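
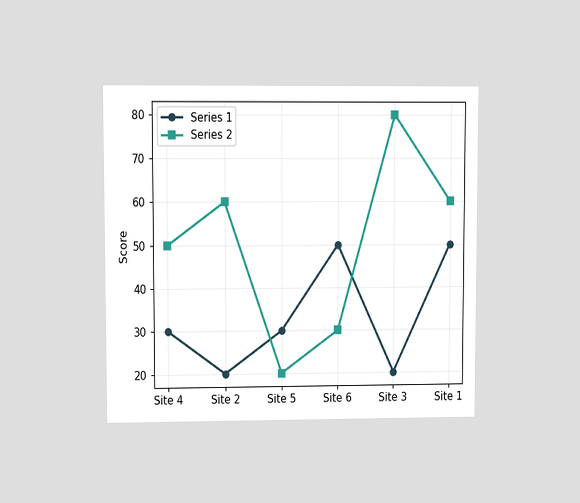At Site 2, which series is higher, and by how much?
Series 2, by 40

The chart is viewed at a slight angle. At Site 2, Series 2 sits above the other line by 40.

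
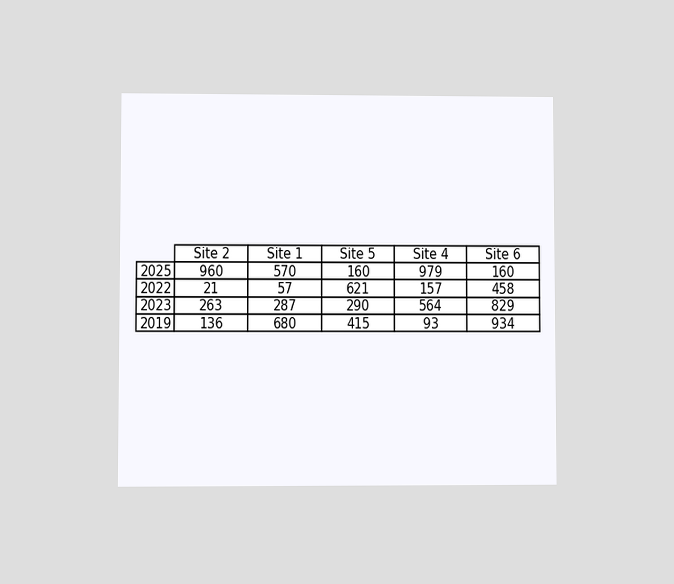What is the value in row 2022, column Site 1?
57

The chart is viewed at a slight angle. The (2022, Site 1) cell reads 57.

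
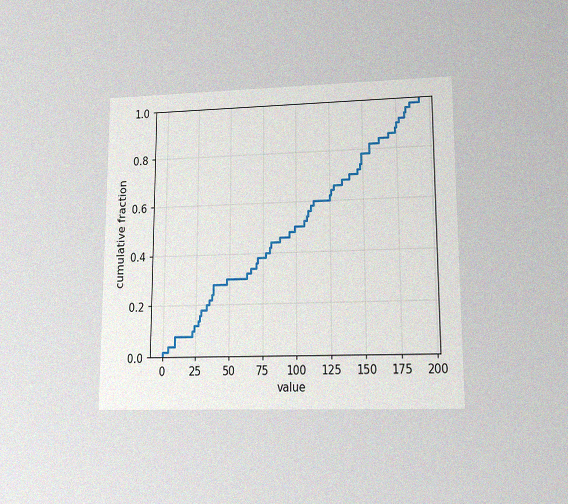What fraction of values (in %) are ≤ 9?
8%

The chart is viewed at a slight angle, with some photo noise. At x=9 the ECDF step is at 8%.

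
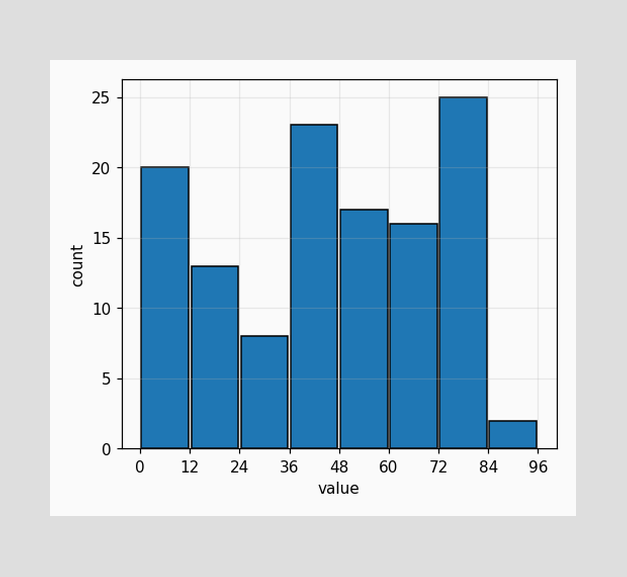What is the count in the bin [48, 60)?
17

The [48, 60) bin has height 17.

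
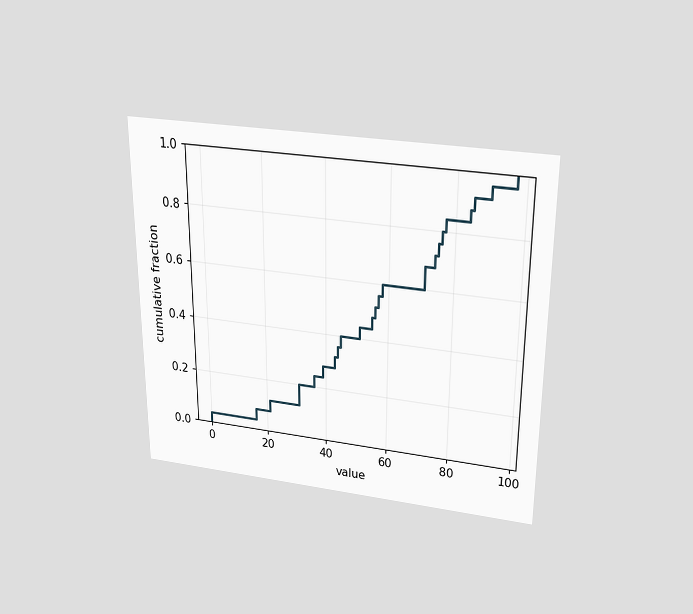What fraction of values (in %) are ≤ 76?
The chart is viewed slightly from above. At x=76 the ECDF step is at 80%.

80%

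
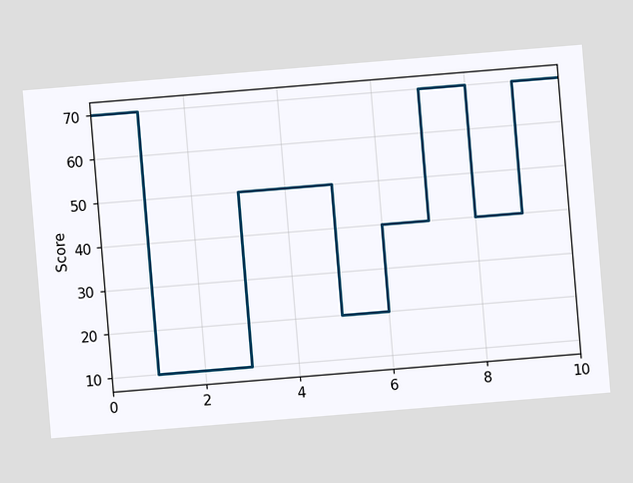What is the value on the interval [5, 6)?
The chart is tilted about 5° counter-clockwise. On [5, 6) the step sits at 20.

20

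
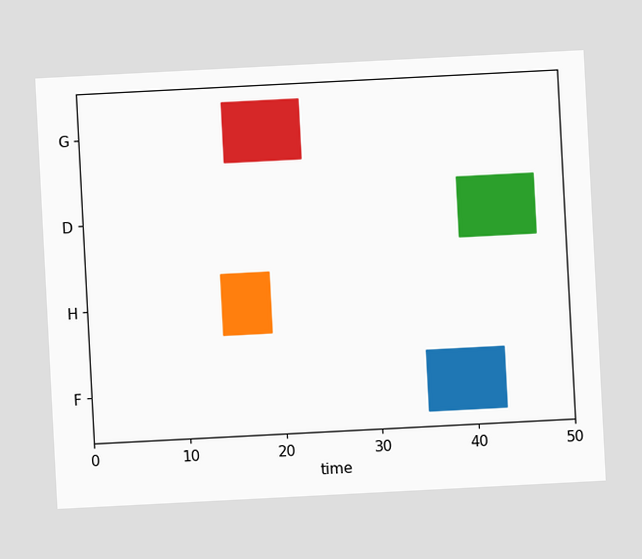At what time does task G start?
The chart is tilted about 3° counter-clockwise. The G bar begins at t=15.

15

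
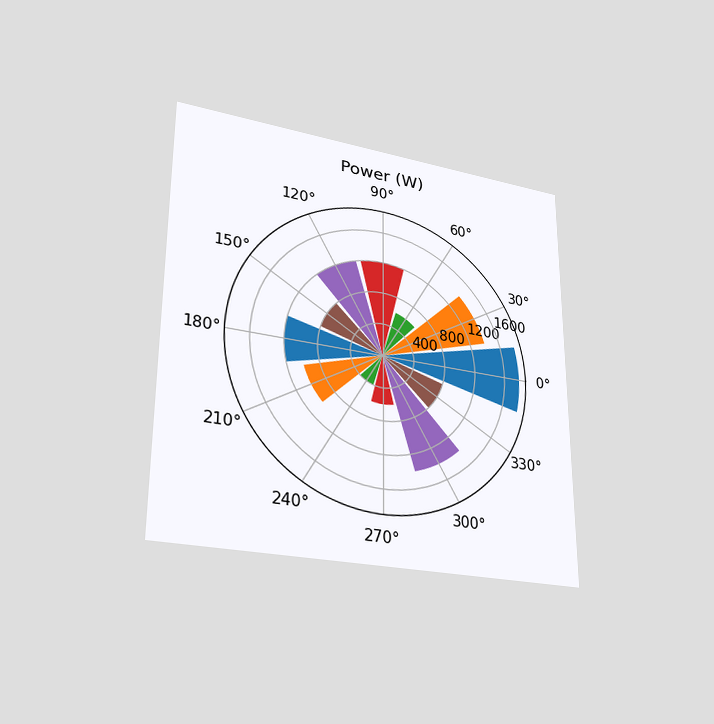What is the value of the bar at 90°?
1200W

The chart is viewed at a slight angle. The bar at 90° reaches 1200W on the radial axis.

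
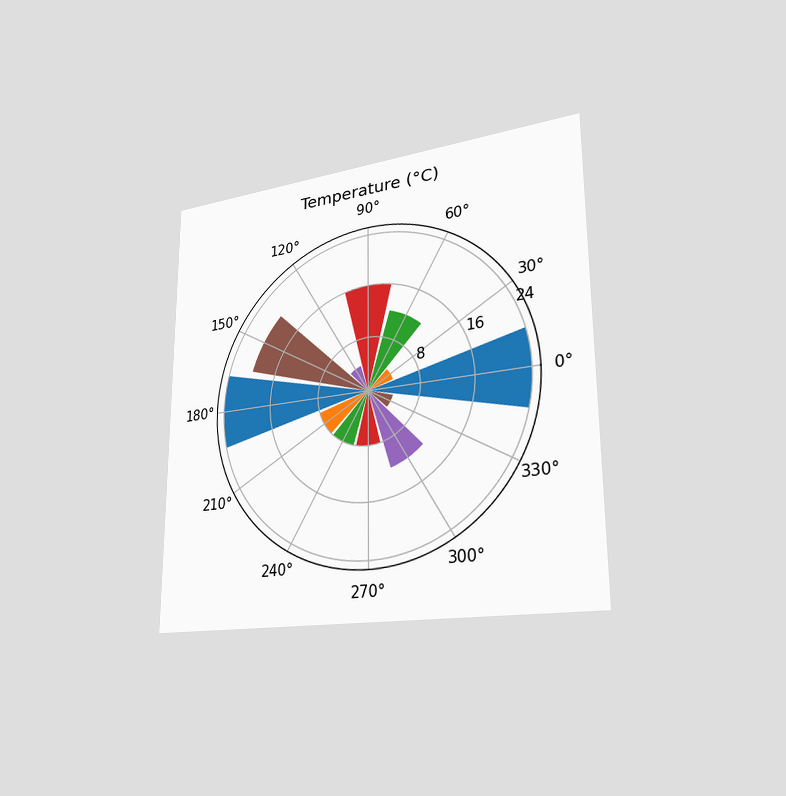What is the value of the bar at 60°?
12°C

The chart is viewed slightly from the right. The bar at 60° reaches 12°C on the radial axis.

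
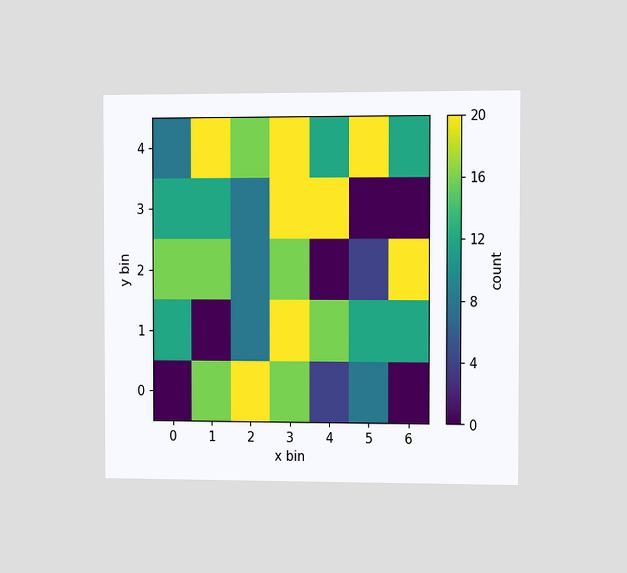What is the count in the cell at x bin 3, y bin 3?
The chart is viewed slightly from the right. Matching the cell (3, 3) against the colorbar gives 20.

20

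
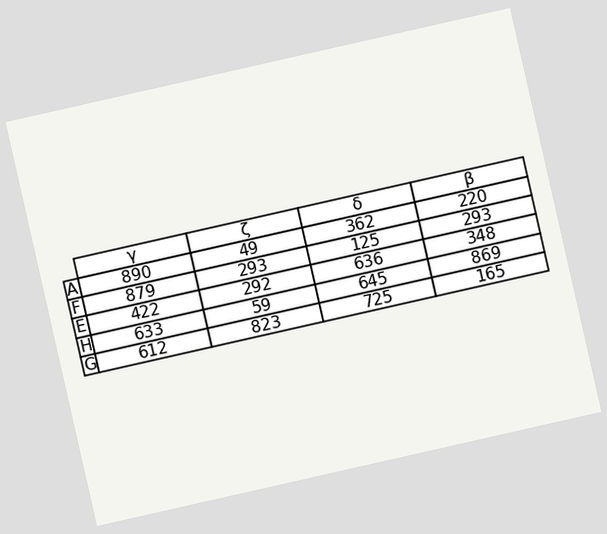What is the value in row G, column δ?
The chart is tilted about 13° counter-clockwise. The (G, δ) cell reads 725.

725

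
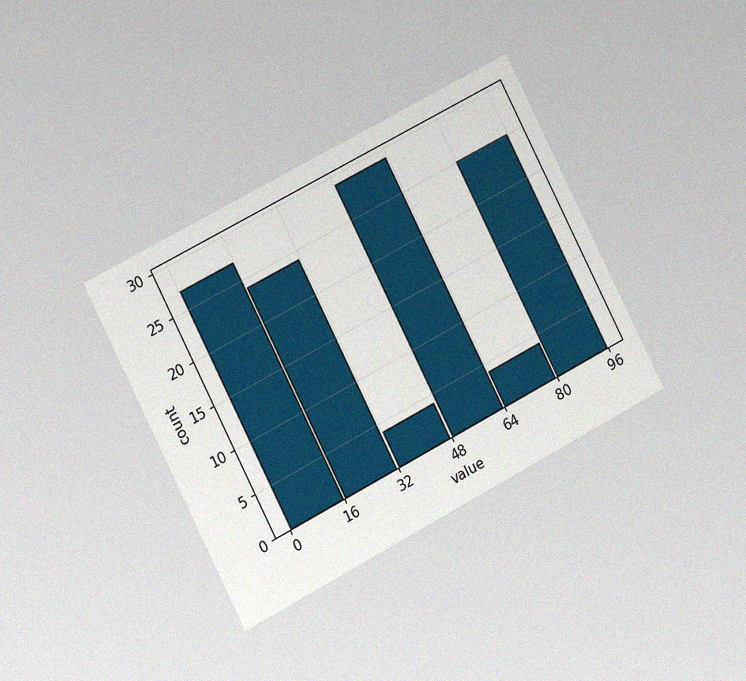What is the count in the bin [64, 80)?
4

The chart is tilted about 27° counter-clockwise and viewed slightly from the left, with some photo noise. The [64, 80) bin has height 4.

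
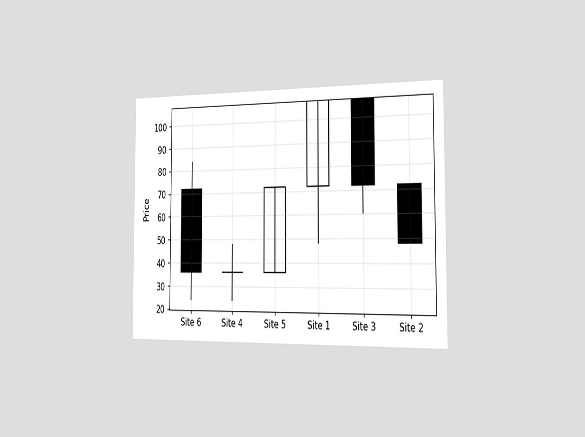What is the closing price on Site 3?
72

The chart is viewed slightly from the right. The Site 3 candle closes at 72.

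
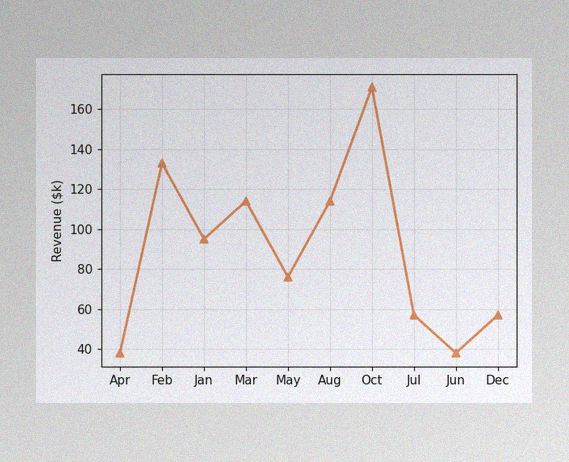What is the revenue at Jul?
$57k

The image has some photo noise and uneven lighting. At Jul, the line is at $57k.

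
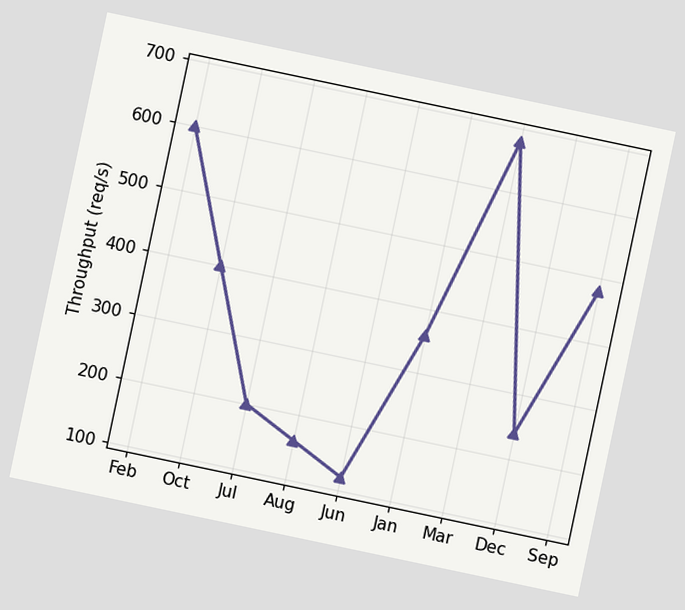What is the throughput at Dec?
240req/s

The chart is tilted about 12° clockwise. At Dec, the line is at 240req/s.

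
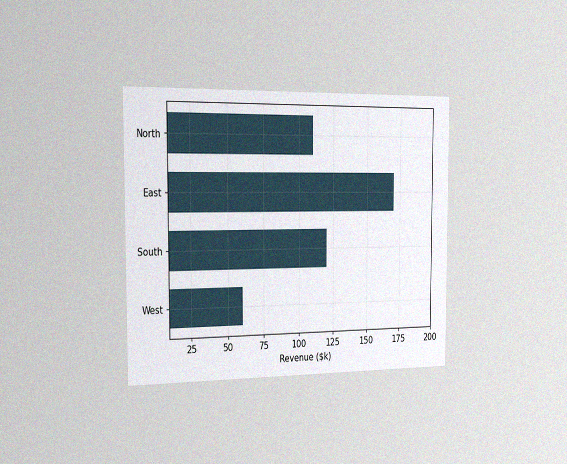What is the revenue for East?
The chart is viewed slightly from the left, with some photo noise. Reading along the chart's x-axis, the East bar reaches $170k.

$170k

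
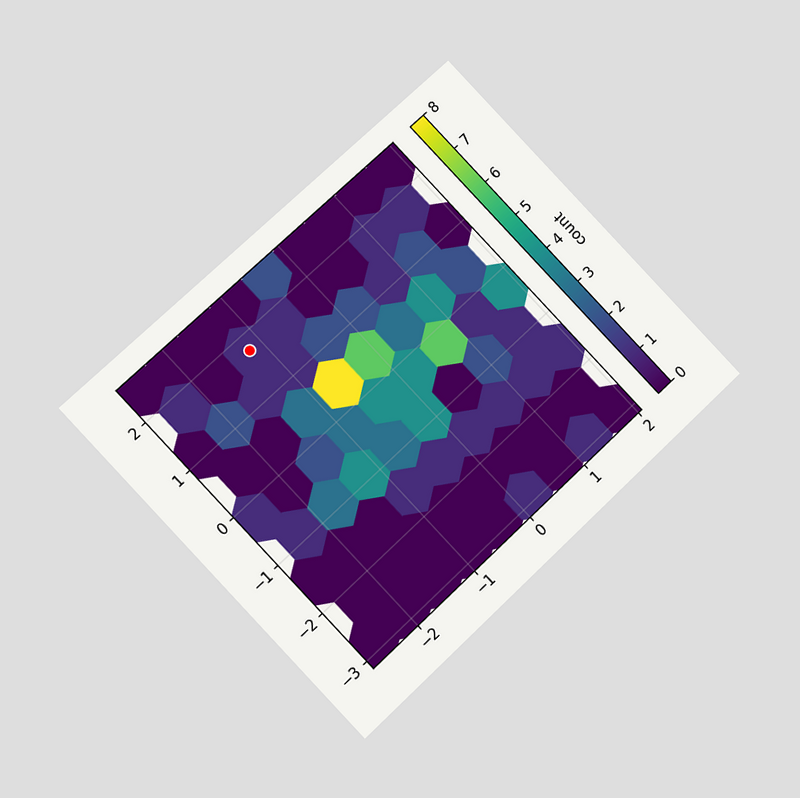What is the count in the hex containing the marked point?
1

The chart is tilted about 43° counter-clockwise and viewed at a slight angle. The marked hex reads 1 on the colorbar.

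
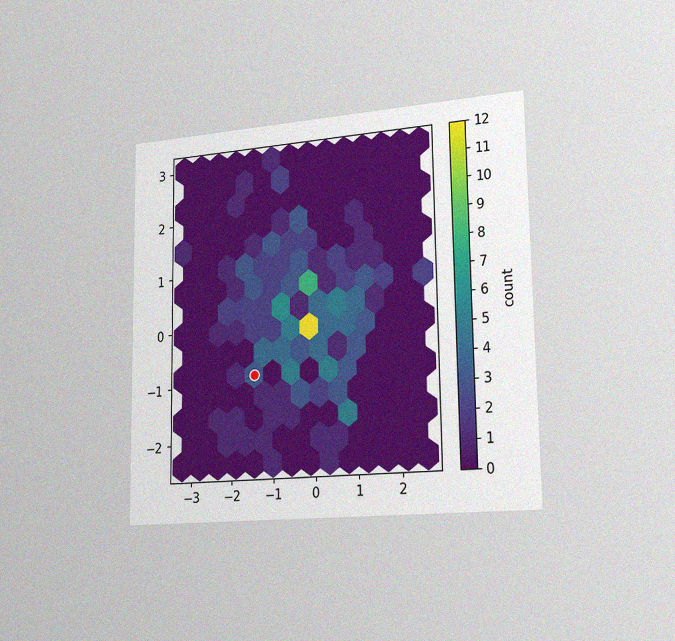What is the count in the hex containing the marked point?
3

The chart is viewed slightly from the right, with some photo noise. The marked hex reads 3 on the colorbar.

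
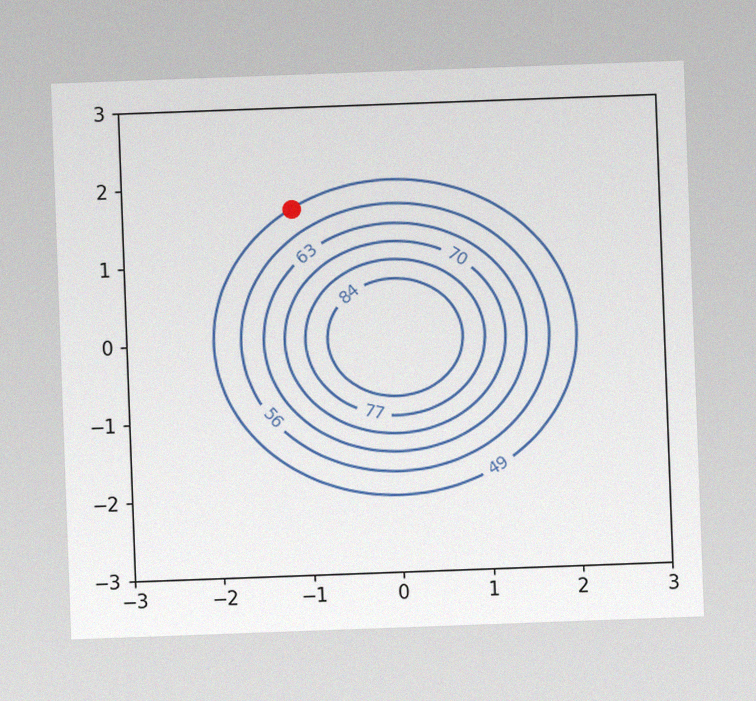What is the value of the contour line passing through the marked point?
49

The chart is tilted about 2° counter-clockwise, with some photo noise. The marked point sits on the contour labelled 49.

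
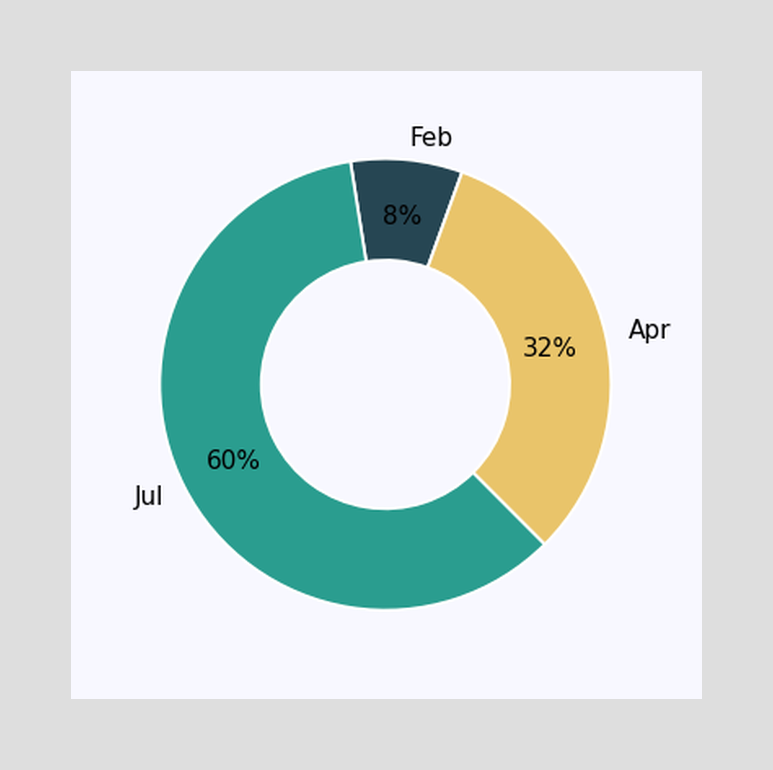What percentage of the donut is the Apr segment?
The Apr segment takes up 32% of the ring.

32%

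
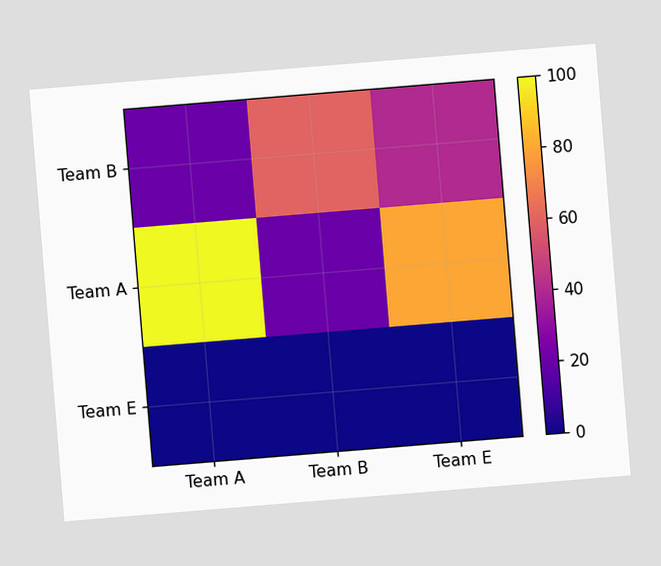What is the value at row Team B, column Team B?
60

The chart is tilted about 5° counter-clockwise. Matching cell (Team B, Team B) against the colorbar gives 60.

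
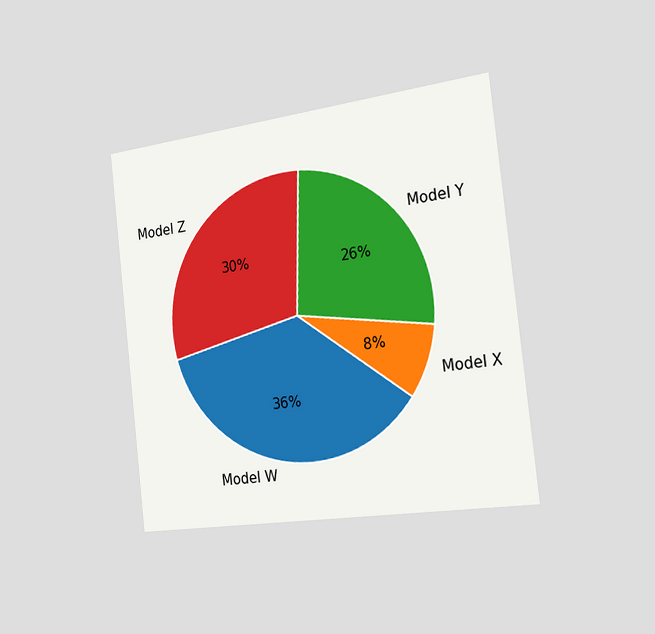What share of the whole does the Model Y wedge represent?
The chart is tilted about 7° counter-clockwise and viewed slightly from the right. The Model Y slice takes up 26% of the pie.

26%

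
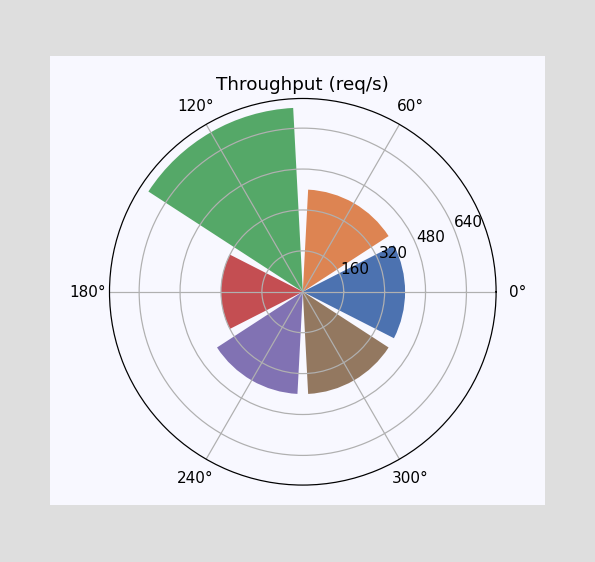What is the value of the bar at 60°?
400req/s

The bar at 60° reaches 400req/s on the radial axis.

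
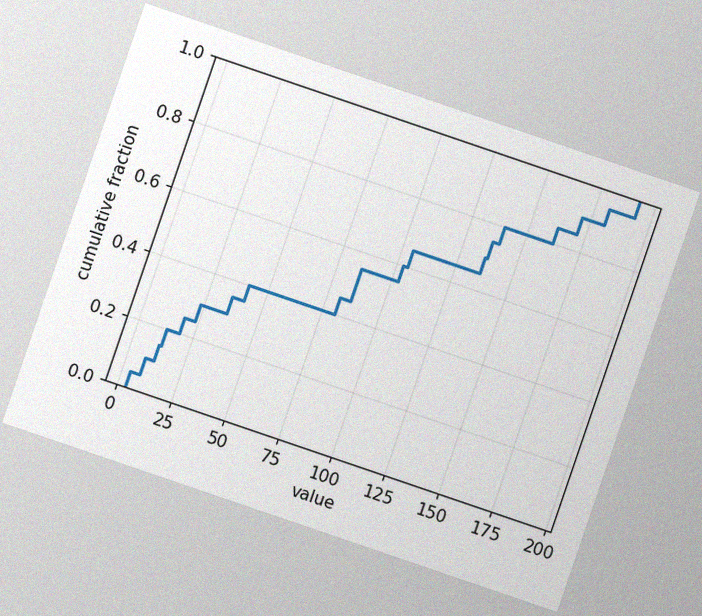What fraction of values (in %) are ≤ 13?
20%

The chart is tilted about 19° clockwise, with some photo noise. At x=13 the ECDF step is at 20%.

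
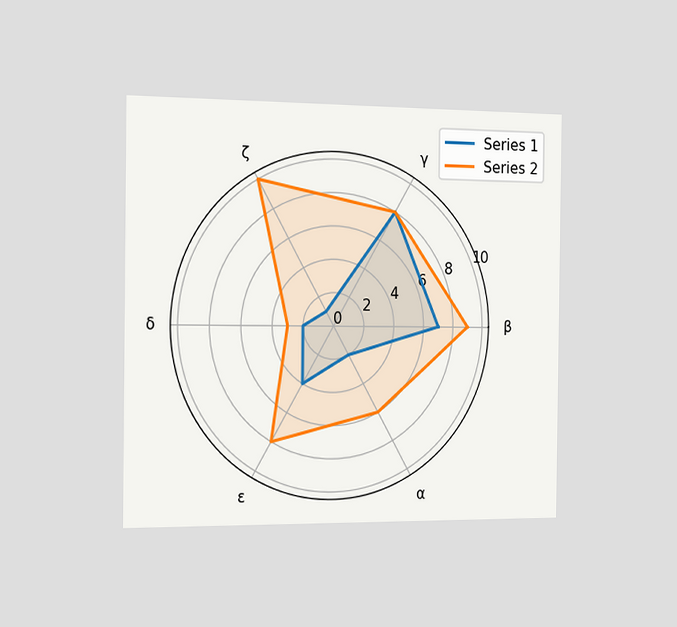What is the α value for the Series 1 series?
2

The chart is viewed slightly from the left. On the α axis, Series 1 reaches 2.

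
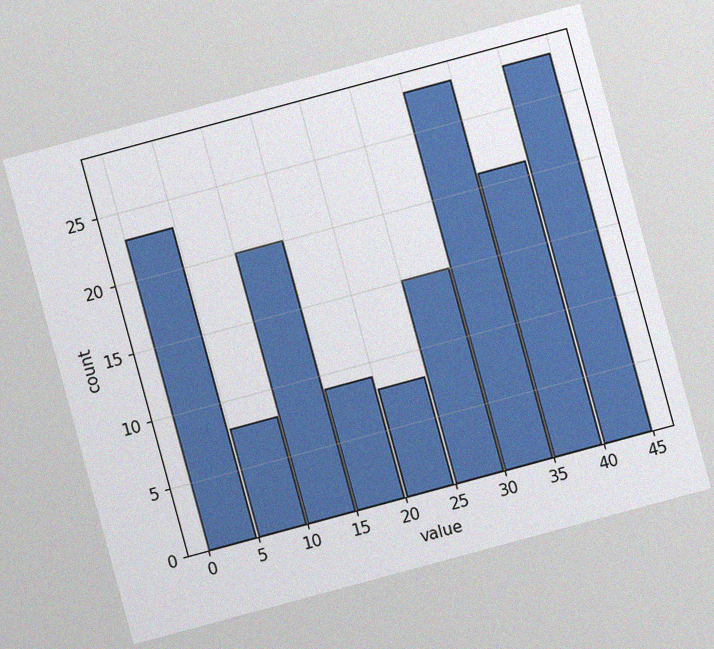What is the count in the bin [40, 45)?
28

The chart is tilted about 15° counter-clockwise, with some photo noise. The [40, 45) bin has height 28.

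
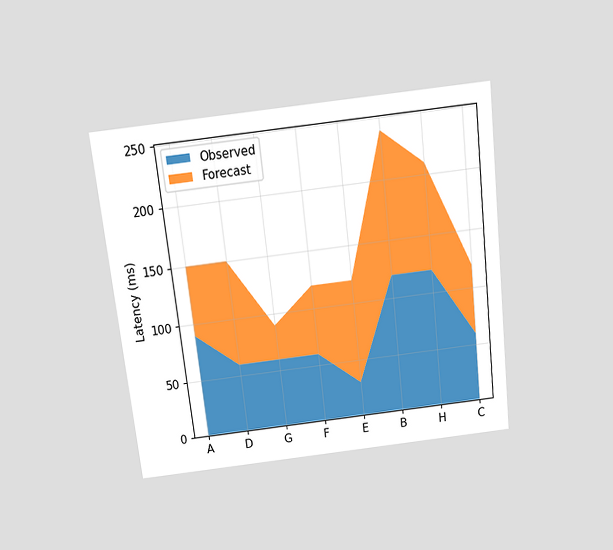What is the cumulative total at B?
The chart is tilted about 7° counter-clockwise and viewed slightly from above. The stacked total at B reaches 240ms.

240ms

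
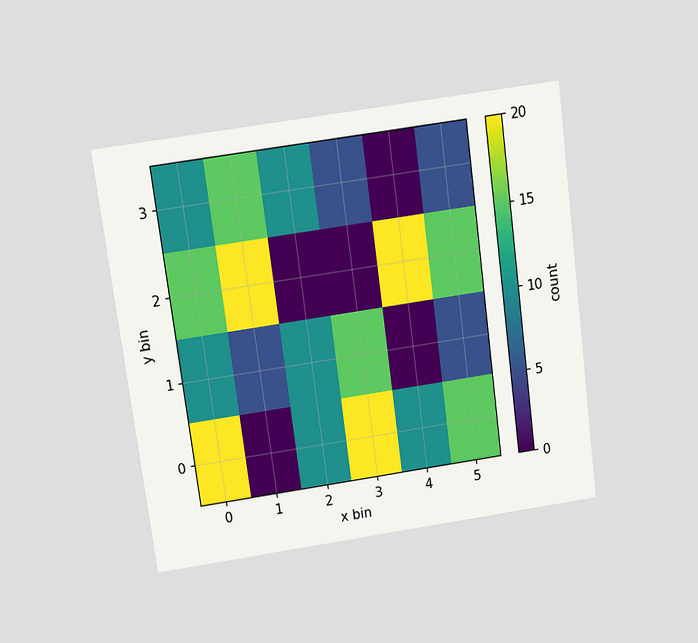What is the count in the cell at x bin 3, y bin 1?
15

The chart is tilted about 8° counter-clockwise and viewed slightly from above. Matching the cell (3, 1) against the colorbar gives 15.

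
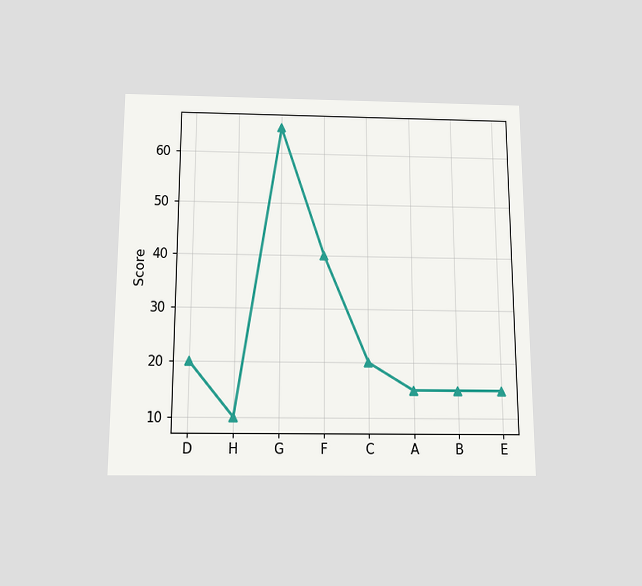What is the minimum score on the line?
The chart is viewed slightly from below. The lowest point is at H, and reading across to the y-axis gives 10.

10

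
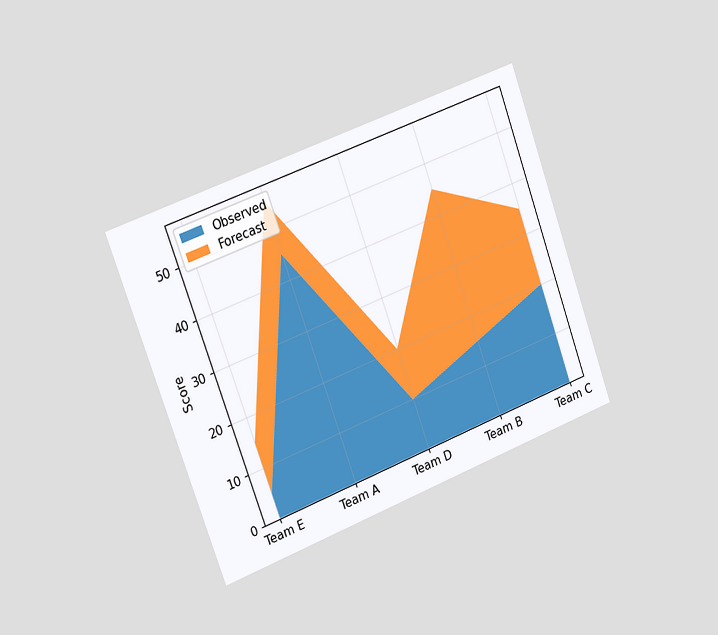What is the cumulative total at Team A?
The chart is tilted about 20° counter-clockwise and viewed slightly from the left. The stacked total at Team A reaches 55.

55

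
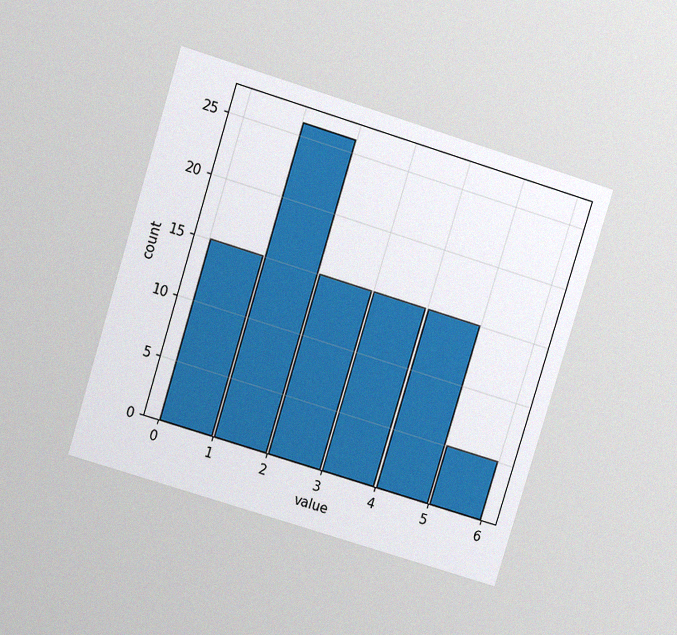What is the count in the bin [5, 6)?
The chart is tilted about 17° clockwise and viewed slightly from above, with some photo noise. The [5, 6) bin has height 5.

5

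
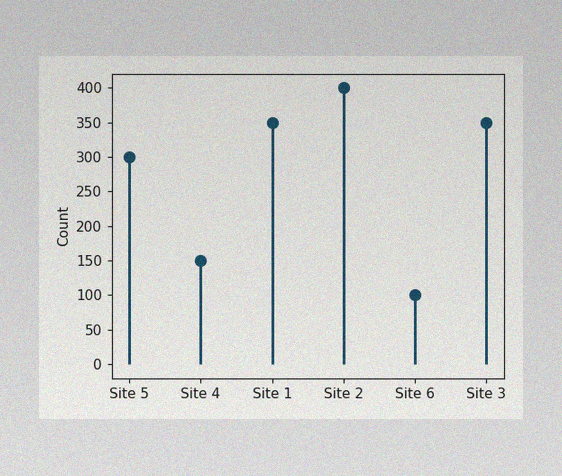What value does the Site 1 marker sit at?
350

The image has some photo noise and uneven lighting. The Site 1 marker sits at 350.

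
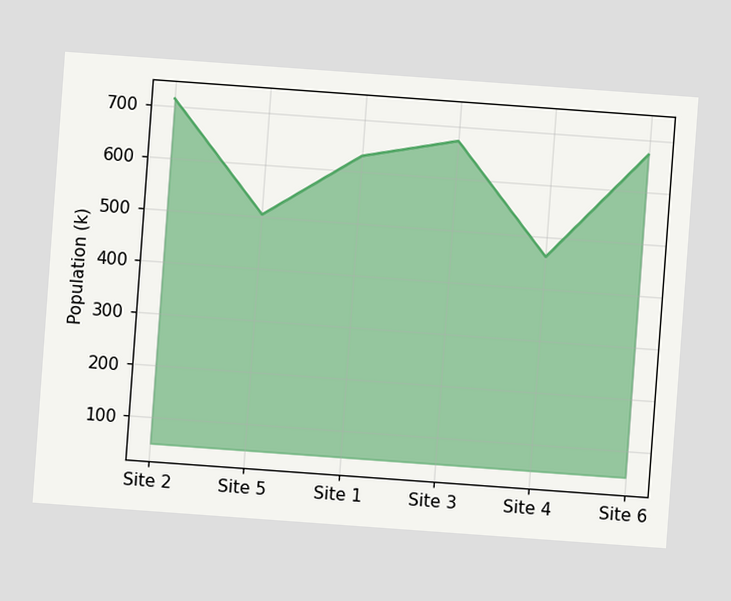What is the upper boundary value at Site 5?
504k

The chart is tilted about 4° clockwise. At Site 5 the upper boundary is at 504k.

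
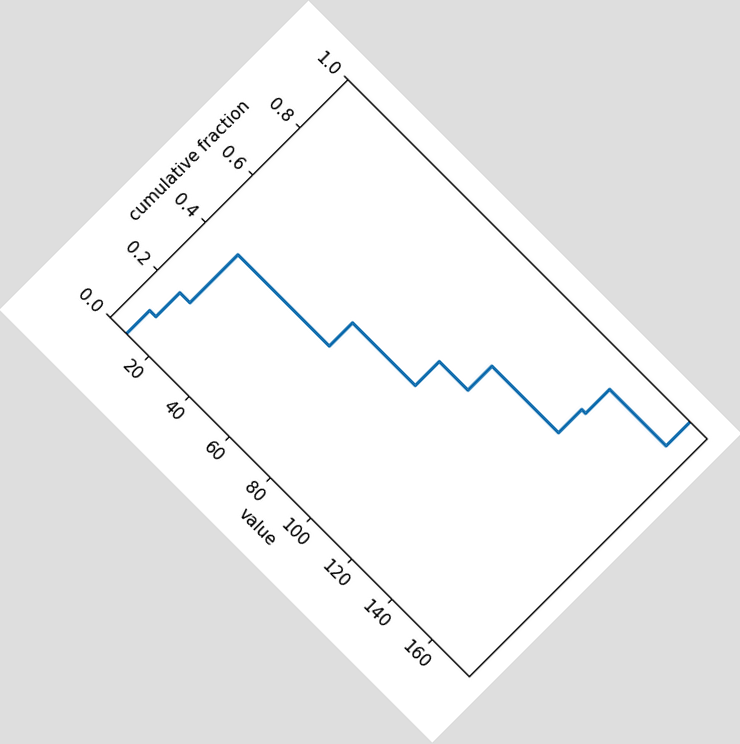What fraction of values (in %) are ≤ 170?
The chart is tilted about 45° clockwise. At x=170 the ECDF step is at 100%.

100%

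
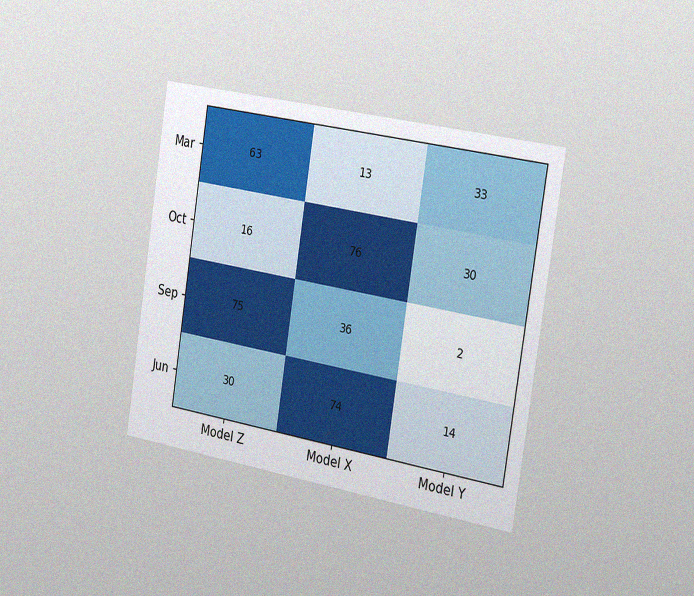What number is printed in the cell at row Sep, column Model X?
The chart is tilted about 9° clockwise and viewed slightly from the right, with some photo noise. The (Sep, Model X) cell reads 36.

36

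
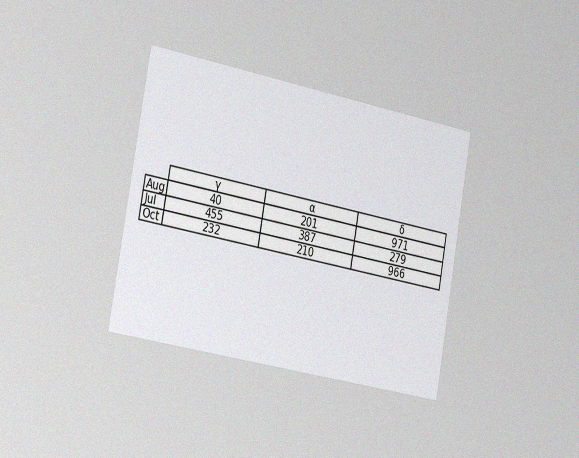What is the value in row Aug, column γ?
40

The chart is tilted about 10° clockwise and viewed slightly from the left, with some photo noise. The (Aug, γ) cell reads 40.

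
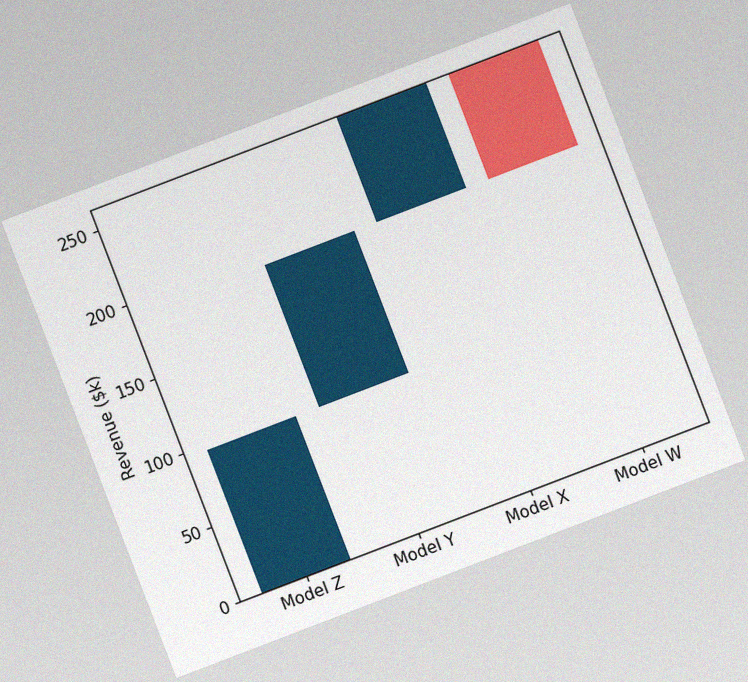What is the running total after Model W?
The chart is tilted about 21° counter-clockwise, with some photo noise. After Model W the running total reaches $192k.

$192k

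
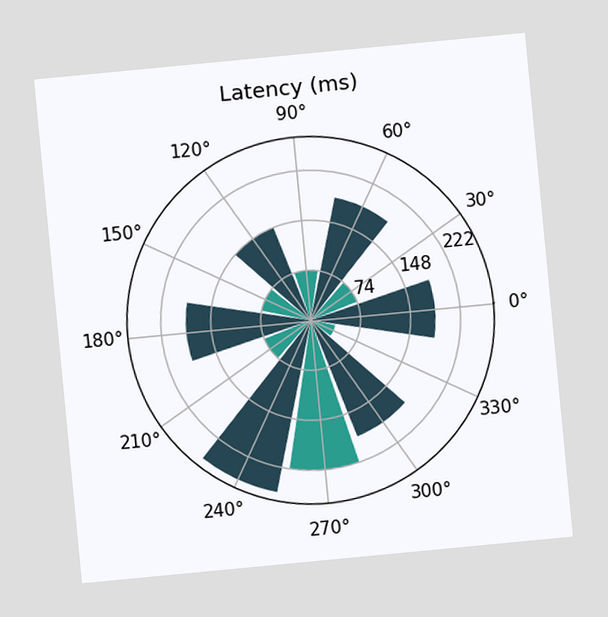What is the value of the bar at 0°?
The chart is tilted about 5° counter-clockwise. The bar at 0° reaches 185ms on the radial axis.

185ms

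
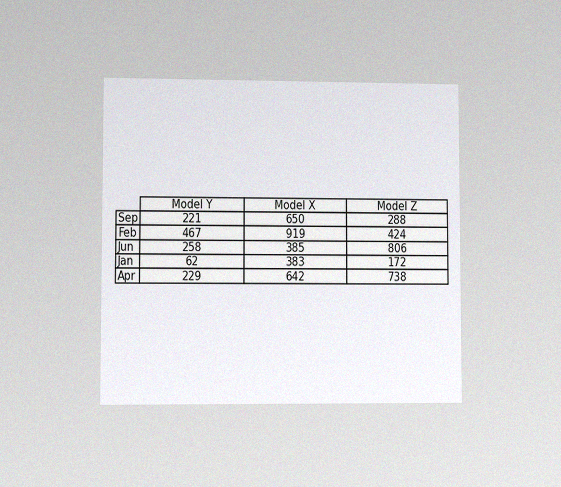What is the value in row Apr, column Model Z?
The chart is viewed at a slight angle, with some photo noise. The (Apr, Model Z) cell reads 738.

738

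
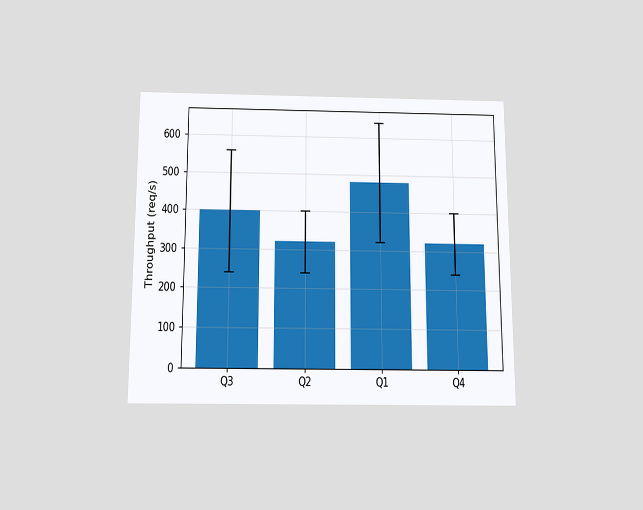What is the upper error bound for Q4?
400req/s

The chart is viewed slightly from below. The Q4 bar's upper whisker reaches 400req/s.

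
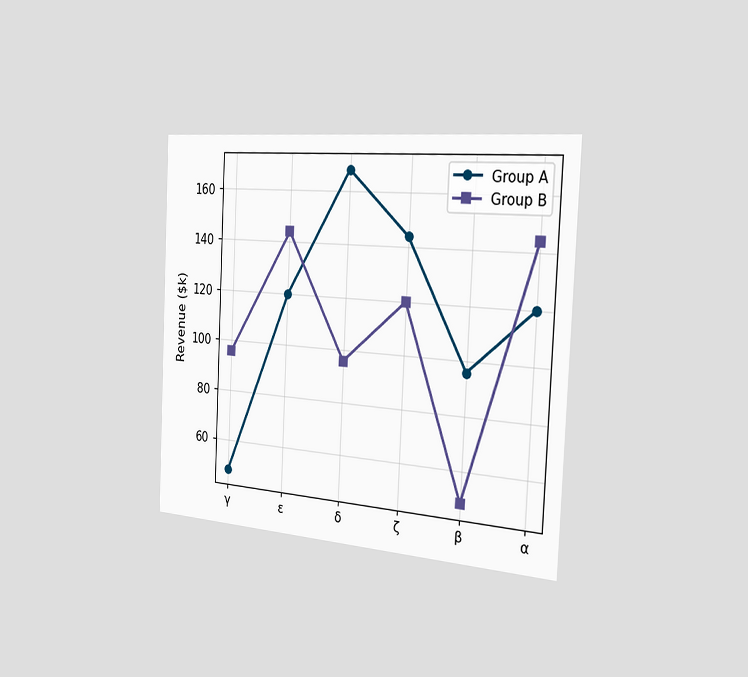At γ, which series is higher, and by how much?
The chart is tilted about 3° clockwise and viewed slightly from the right. At γ, Group B sits above the other line by $48k.

Group B, by $48k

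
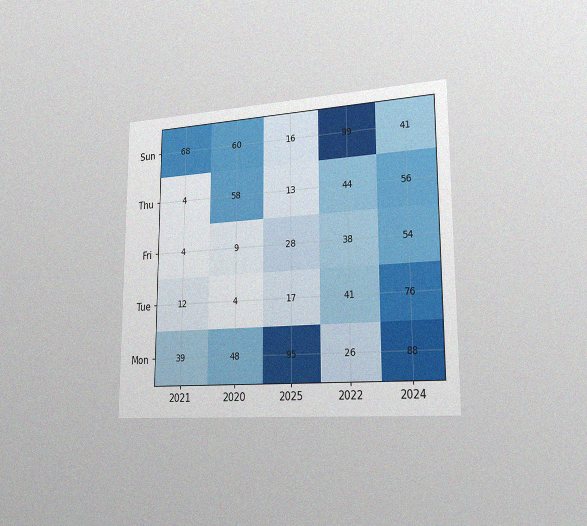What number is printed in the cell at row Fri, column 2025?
28

The chart is viewed slightly from the right, with some photo noise. The (Fri, 2025) cell reads 28.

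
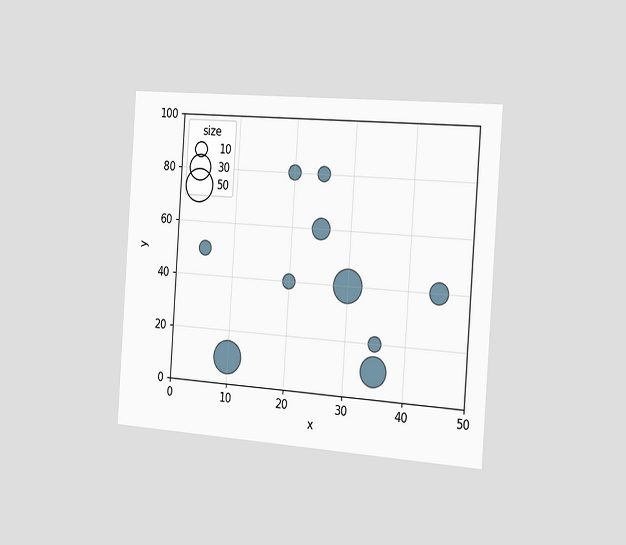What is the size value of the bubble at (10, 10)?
The chart is tilted about 4° clockwise and viewed slightly from the right. Matching the bubble at (10, 10) against the size legend gives 50.

50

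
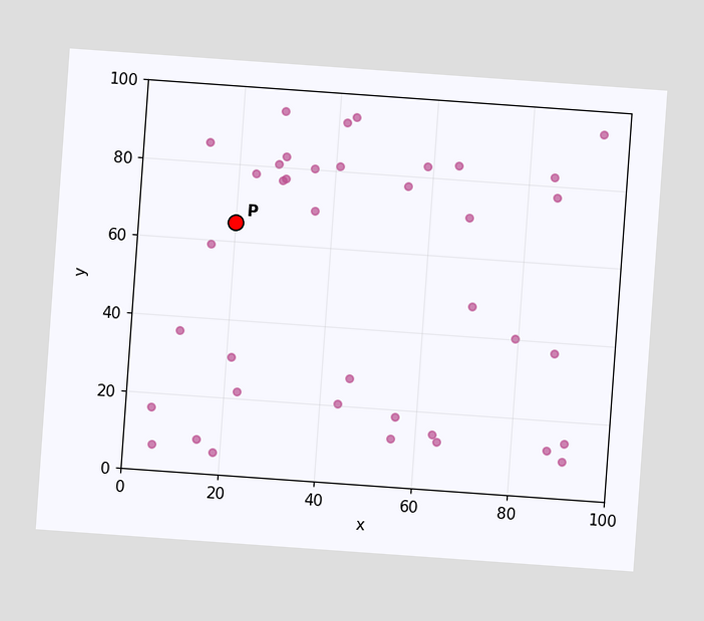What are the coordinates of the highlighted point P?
The chart is tilted about 4° clockwise. Following the gridlines from P to each axis, P sits at (20, 65).

(20, 65)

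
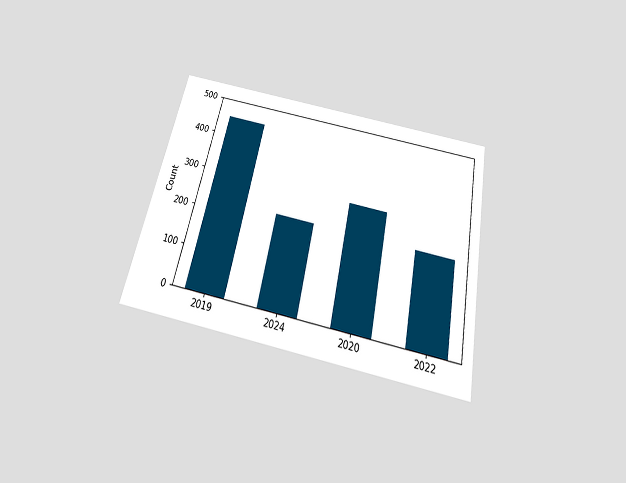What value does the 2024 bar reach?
The chart is tilted about 12° clockwise and viewed slightly from below. Reading along the chart's y-axis, the 2024 bar reaches 225.

225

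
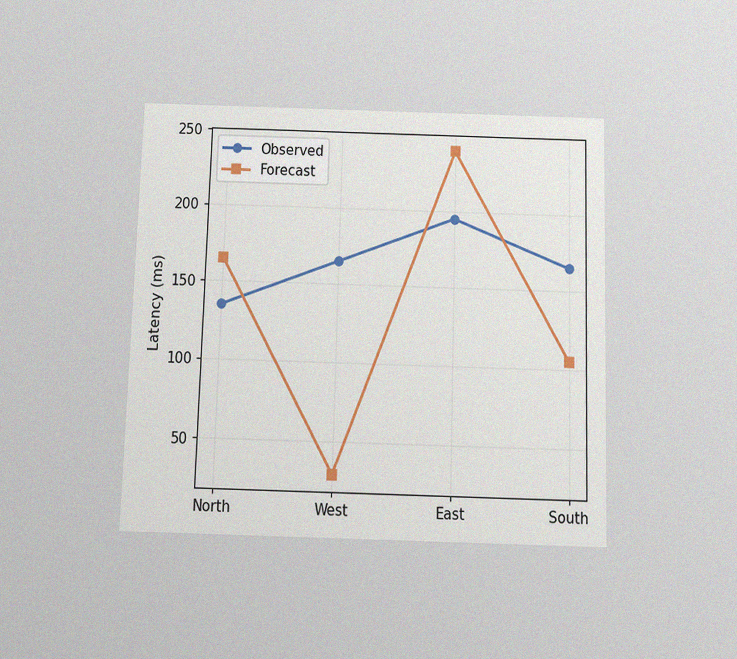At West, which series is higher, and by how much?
Observed, by 135ms

The chart is viewed slightly from below, with some photo noise. At West, Observed sits above the other line by 135ms.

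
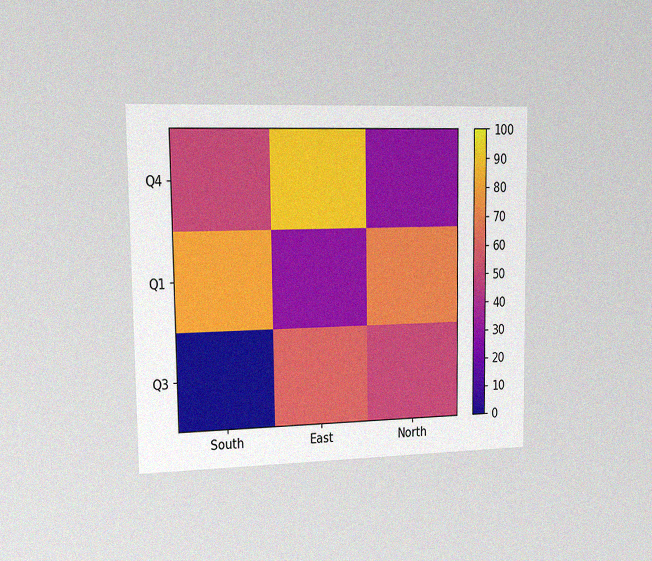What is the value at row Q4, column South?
50

The chart is viewed slightly from the left, with some photo noise. Matching cell (Q4, South) against the colorbar gives 50.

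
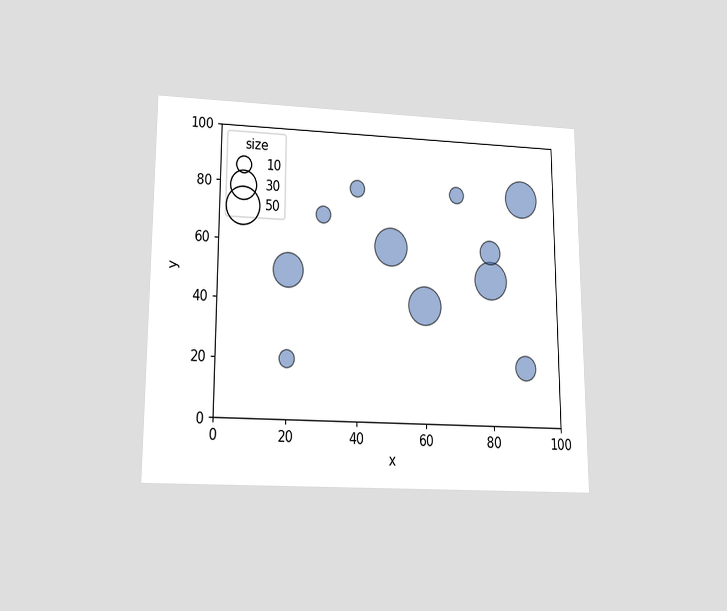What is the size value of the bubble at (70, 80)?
The chart is viewed slightly from below. Matching the bubble at (70, 80) against the size legend gives 10.

10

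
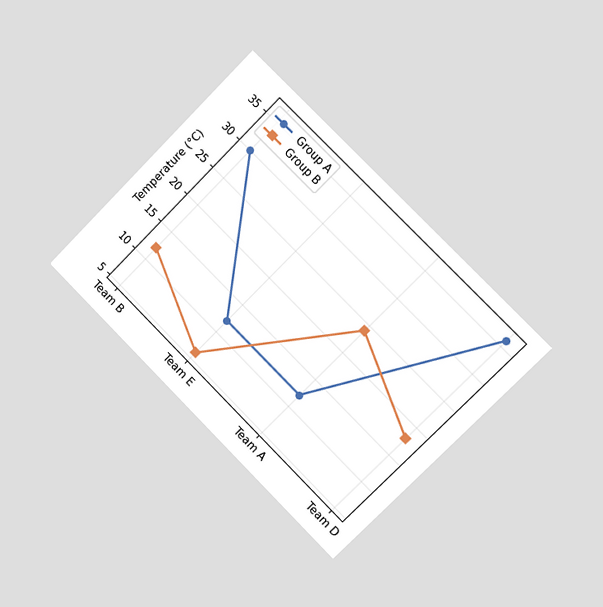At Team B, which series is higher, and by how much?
Group A, by 18°C

The chart is tilted about 45° clockwise and viewed slightly from the right. At Team B, Group A sits above the other line by 18°C.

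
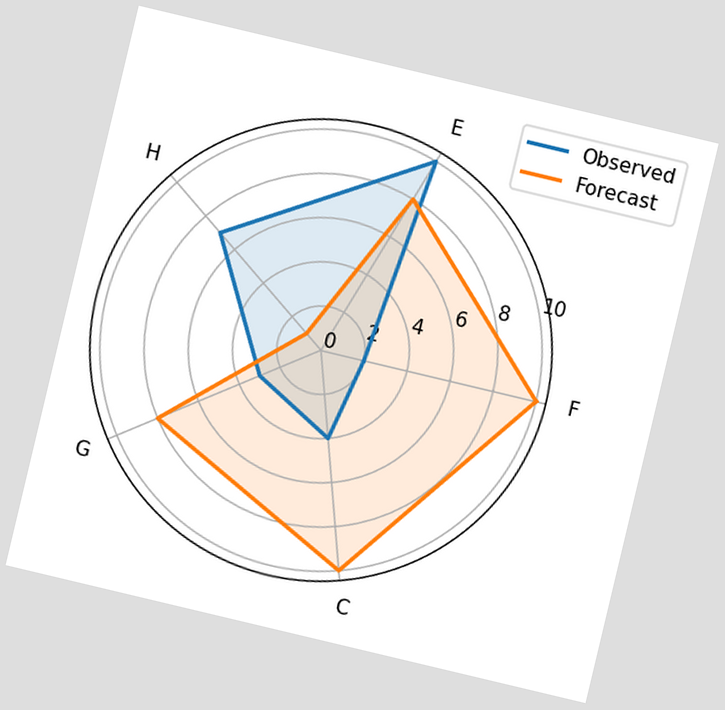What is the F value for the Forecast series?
The chart is tilted about 13° clockwise. On the F axis, Forecast reaches 10.

10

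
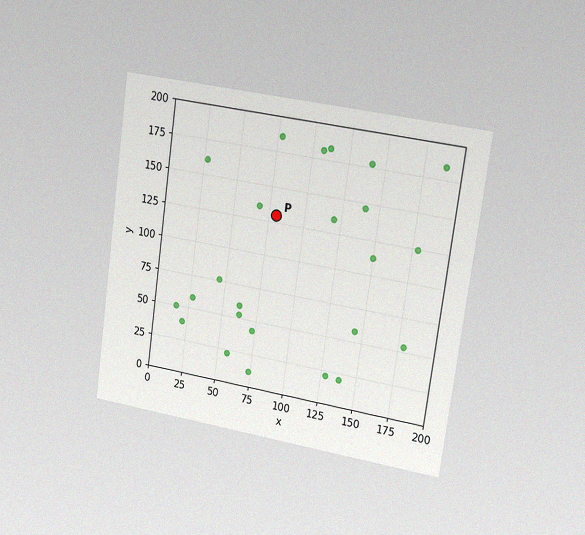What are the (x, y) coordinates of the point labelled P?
(80, 130)

The chart is tilted about 8° clockwise and viewed slightly from the right, with some photo noise. Following the gridlines from P to each axis, P sits at (80, 130).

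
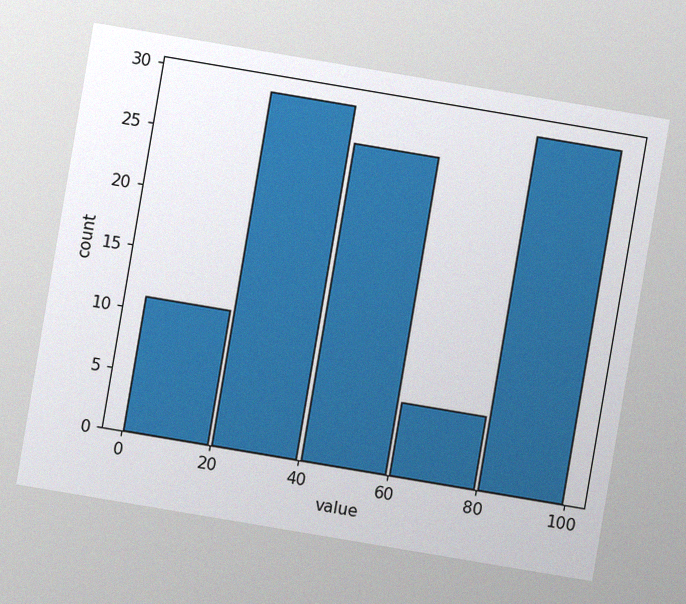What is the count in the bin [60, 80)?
6

The chart is tilted about 10° clockwise, with some photo noise. The [60, 80) bin has height 6.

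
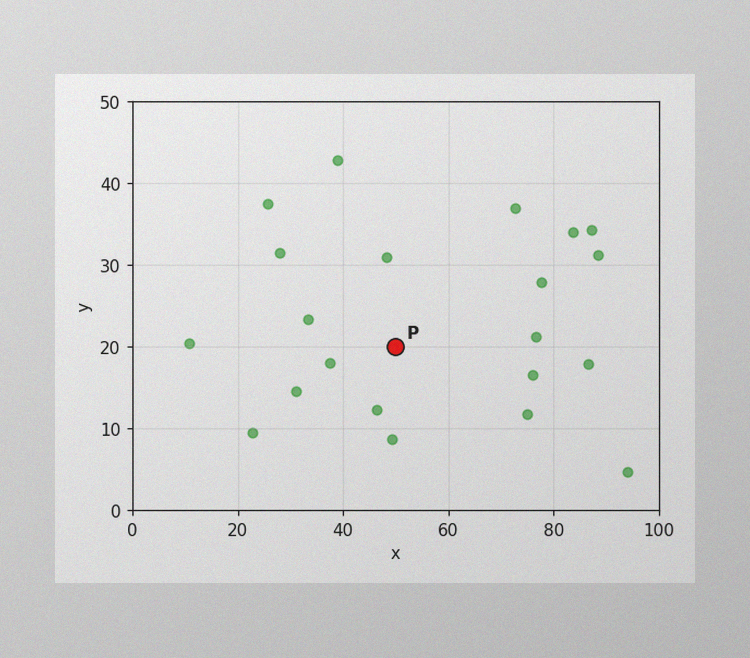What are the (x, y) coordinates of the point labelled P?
(50, 20)

The image has some photo noise and uneven lighting. Following the gridlines from P to each axis, P sits at (50, 20).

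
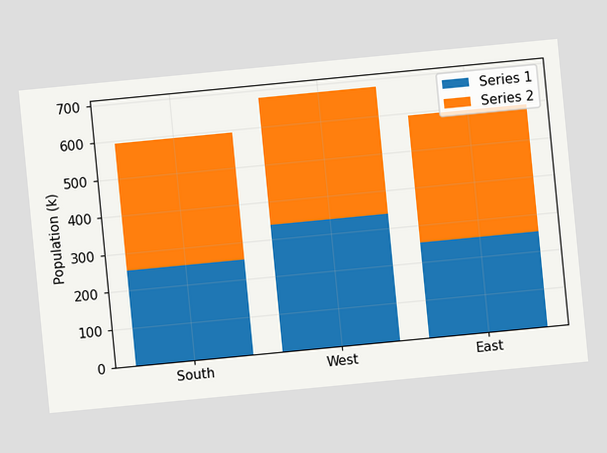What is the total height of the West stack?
The chart is tilted about 5° counter-clockwise. The West stack's top reaches 680k on the y-axis.

680k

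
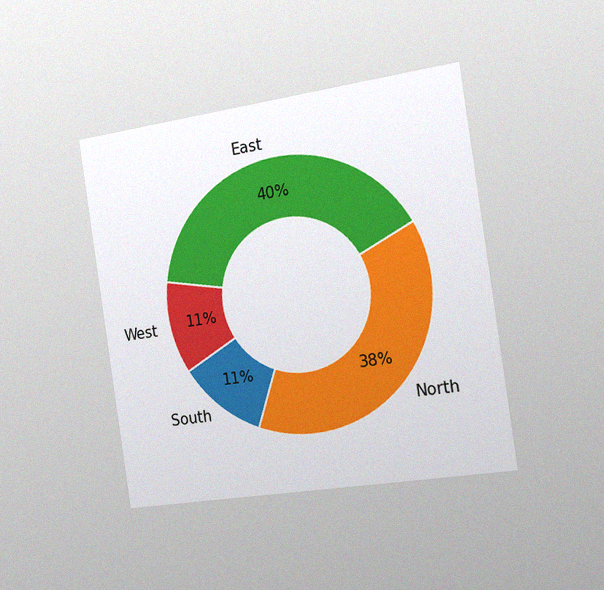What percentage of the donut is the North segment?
The chart is tilted about 9° counter-clockwise and viewed slightly from the right, with some photo noise. The North segment takes up 38% of the ring.

38%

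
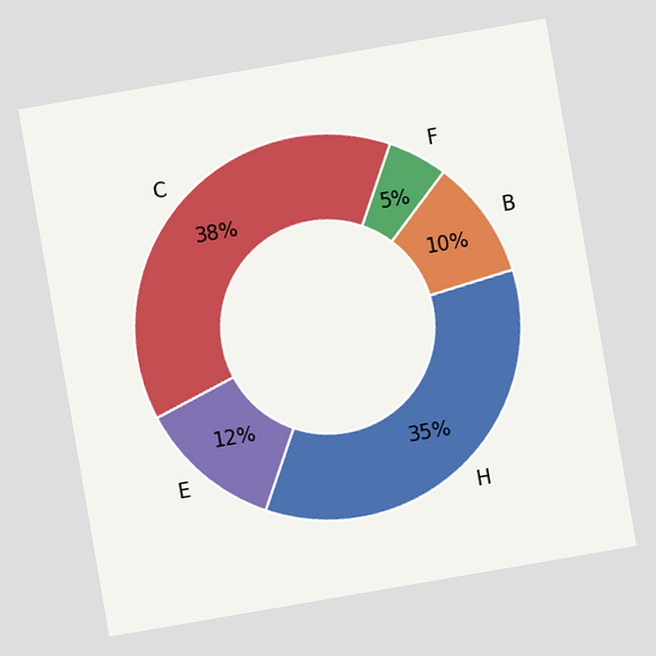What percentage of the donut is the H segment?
35%

The chart is tilted about 10° counter-clockwise. The H segment takes up 35% of the ring.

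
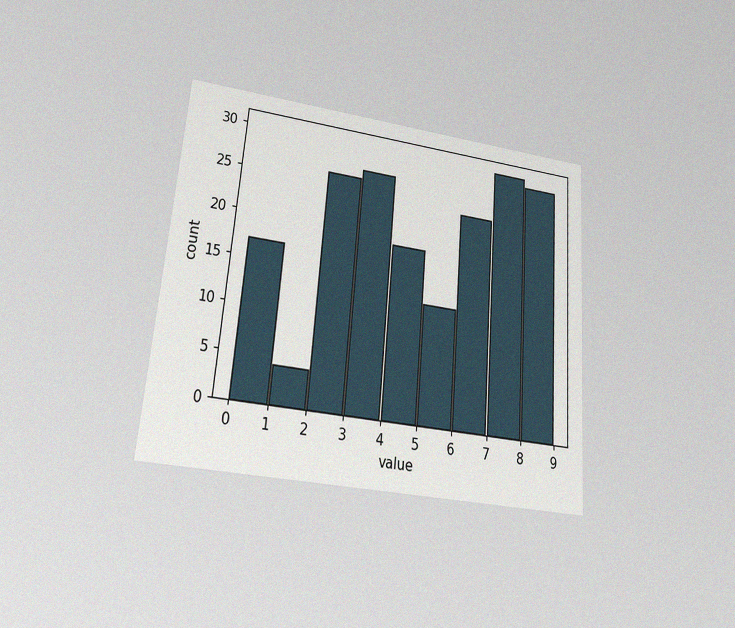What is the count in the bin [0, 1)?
The chart is tilted about 5° clockwise and viewed at a slight angle, with some photo noise. The [0, 1) bin has height 17.

17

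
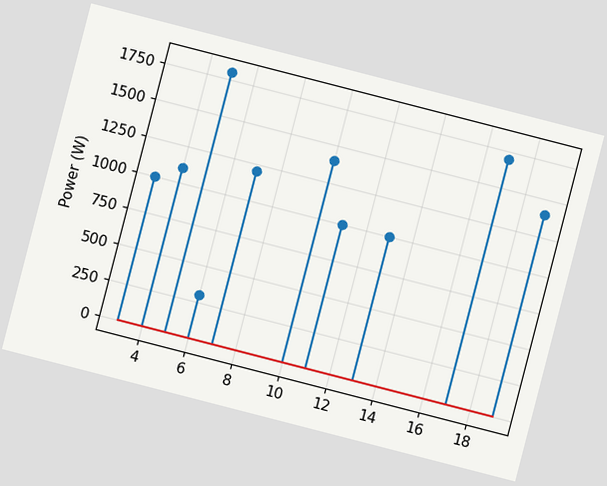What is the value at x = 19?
1400W

The chart is tilted about 14° clockwise. The stem at x=19 reaches 1400W.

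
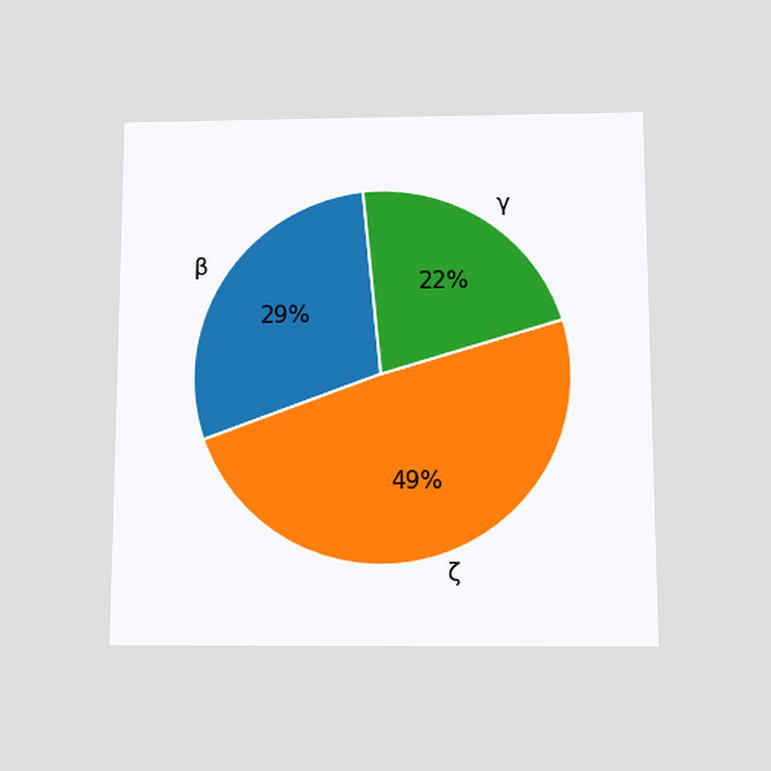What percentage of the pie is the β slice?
The chart is viewed slightly from below. The β slice takes up 29% of the pie.

29%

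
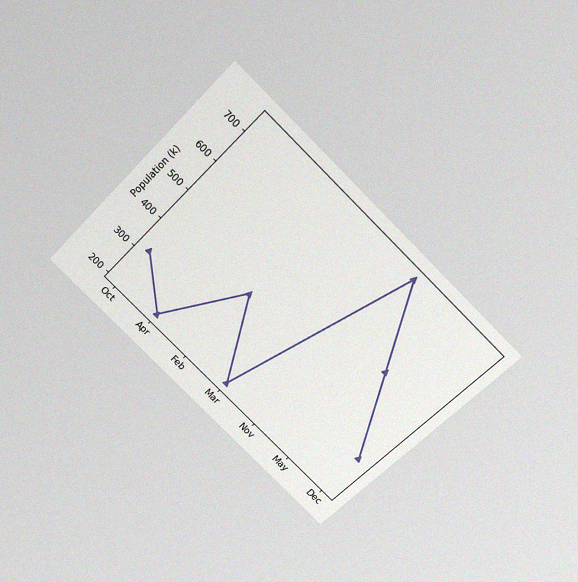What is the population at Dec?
The chart is tilted about 45° clockwise and viewed slightly from above, with some photo noise. At Dec, the line is at 318k.

318k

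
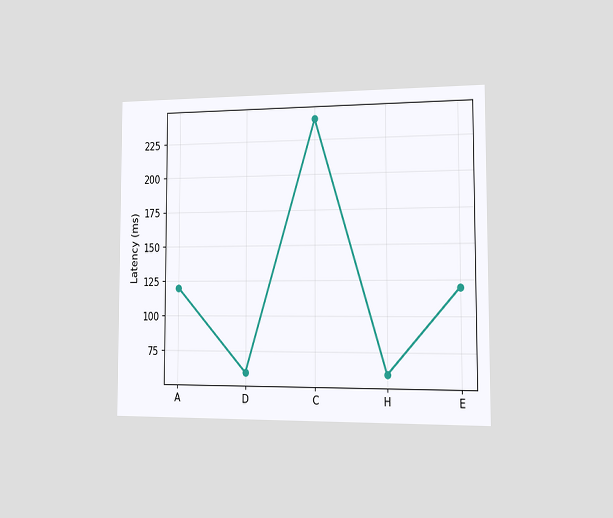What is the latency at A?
120ms

The chart is viewed slightly from the right. At A, the line is at 120ms.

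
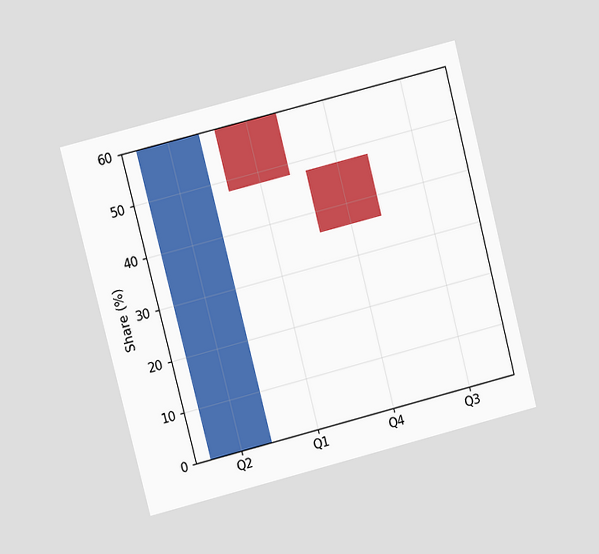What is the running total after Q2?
The chart is tilted about 14° counter-clockwise and viewed at a slight angle. After Q2 the running total reaches 60%.

60%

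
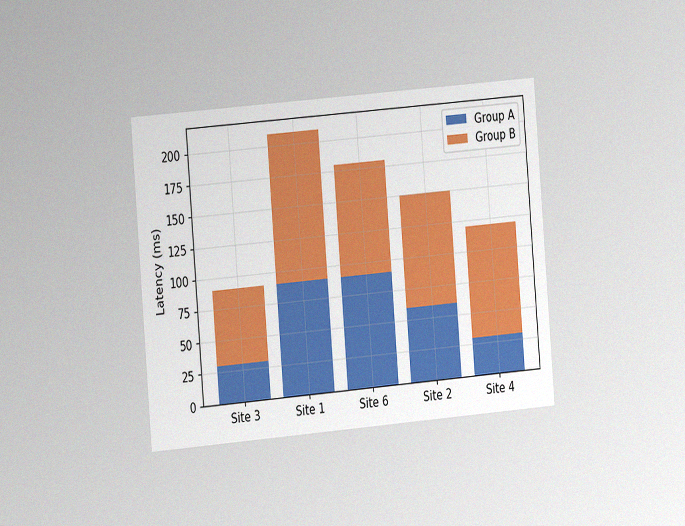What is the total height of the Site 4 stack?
The chart is tilted about 5° counter-clockwise and viewed slightly from the left, with some photo noise. The Site 4 stack's top reaches 120ms on the y-axis.

120ms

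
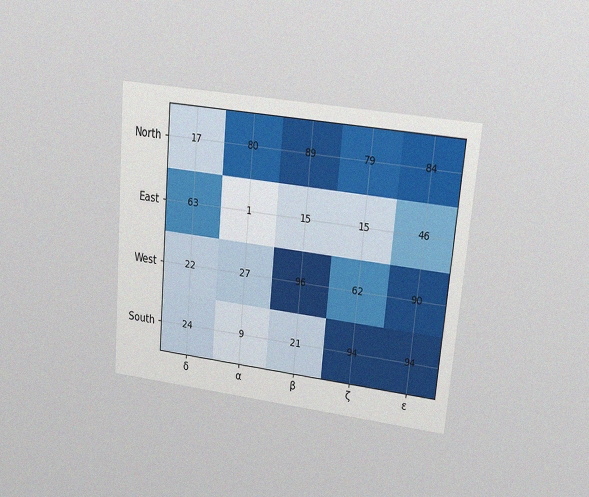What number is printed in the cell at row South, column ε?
The chart is tilted about 5° clockwise and viewed at a slight angle, with some photo noise. The (South, ε) cell reads 94.

94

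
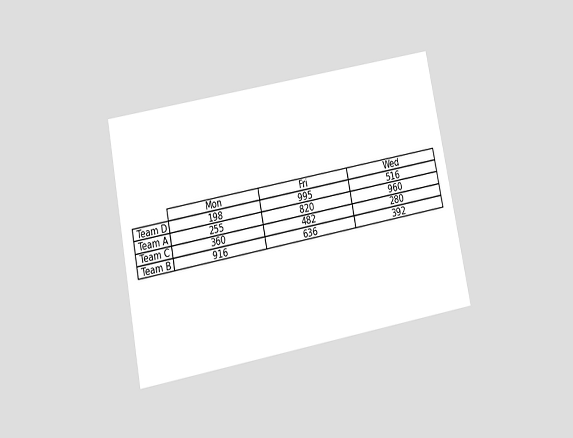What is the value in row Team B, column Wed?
392

The chart is tilted about 11° counter-clockwise and viewed slightly from below. The (Team B, Wed) cell reads 392.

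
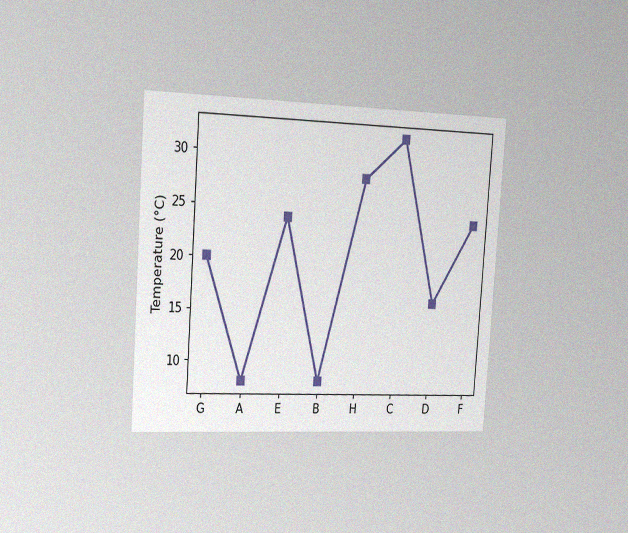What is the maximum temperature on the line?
The chart is tilted about 4° clockwise and viewed slightly from the left, with some photo noise. The highest point is at C, and reading across to the y-axis gives 32°C.

32°C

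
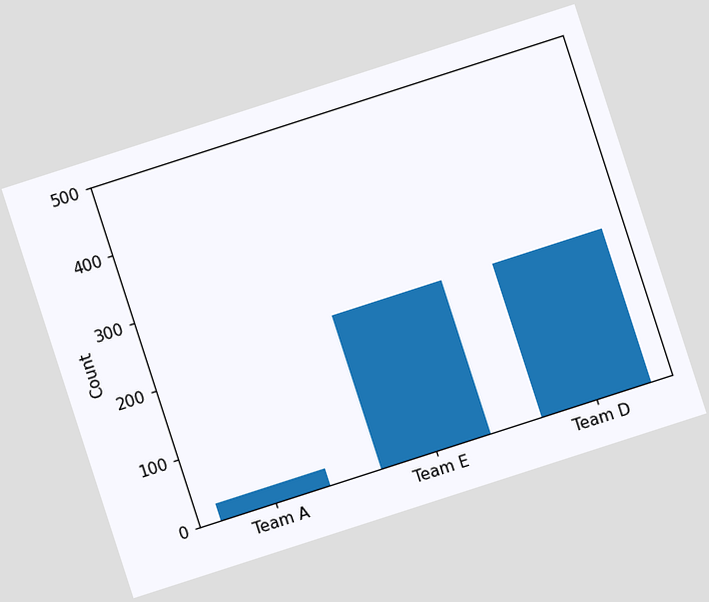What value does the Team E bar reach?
The chart is tilted about 18° counter-clockwise. Reading along the chart's y-axis, the Team E bar reaches 225.

225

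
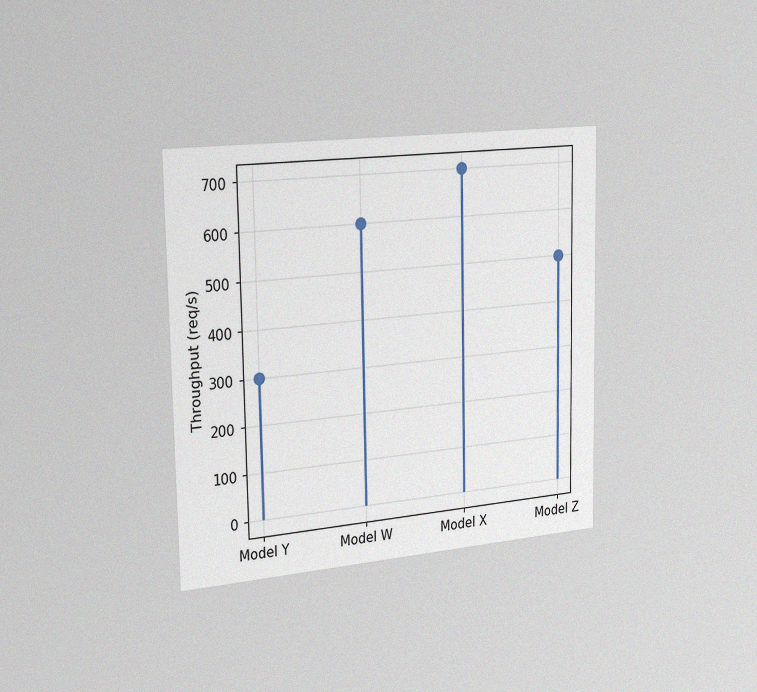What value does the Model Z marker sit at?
The chart is viewed slightly from the left, with some photo noise. The Model Z marker sits at 500req/s.

500req/s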